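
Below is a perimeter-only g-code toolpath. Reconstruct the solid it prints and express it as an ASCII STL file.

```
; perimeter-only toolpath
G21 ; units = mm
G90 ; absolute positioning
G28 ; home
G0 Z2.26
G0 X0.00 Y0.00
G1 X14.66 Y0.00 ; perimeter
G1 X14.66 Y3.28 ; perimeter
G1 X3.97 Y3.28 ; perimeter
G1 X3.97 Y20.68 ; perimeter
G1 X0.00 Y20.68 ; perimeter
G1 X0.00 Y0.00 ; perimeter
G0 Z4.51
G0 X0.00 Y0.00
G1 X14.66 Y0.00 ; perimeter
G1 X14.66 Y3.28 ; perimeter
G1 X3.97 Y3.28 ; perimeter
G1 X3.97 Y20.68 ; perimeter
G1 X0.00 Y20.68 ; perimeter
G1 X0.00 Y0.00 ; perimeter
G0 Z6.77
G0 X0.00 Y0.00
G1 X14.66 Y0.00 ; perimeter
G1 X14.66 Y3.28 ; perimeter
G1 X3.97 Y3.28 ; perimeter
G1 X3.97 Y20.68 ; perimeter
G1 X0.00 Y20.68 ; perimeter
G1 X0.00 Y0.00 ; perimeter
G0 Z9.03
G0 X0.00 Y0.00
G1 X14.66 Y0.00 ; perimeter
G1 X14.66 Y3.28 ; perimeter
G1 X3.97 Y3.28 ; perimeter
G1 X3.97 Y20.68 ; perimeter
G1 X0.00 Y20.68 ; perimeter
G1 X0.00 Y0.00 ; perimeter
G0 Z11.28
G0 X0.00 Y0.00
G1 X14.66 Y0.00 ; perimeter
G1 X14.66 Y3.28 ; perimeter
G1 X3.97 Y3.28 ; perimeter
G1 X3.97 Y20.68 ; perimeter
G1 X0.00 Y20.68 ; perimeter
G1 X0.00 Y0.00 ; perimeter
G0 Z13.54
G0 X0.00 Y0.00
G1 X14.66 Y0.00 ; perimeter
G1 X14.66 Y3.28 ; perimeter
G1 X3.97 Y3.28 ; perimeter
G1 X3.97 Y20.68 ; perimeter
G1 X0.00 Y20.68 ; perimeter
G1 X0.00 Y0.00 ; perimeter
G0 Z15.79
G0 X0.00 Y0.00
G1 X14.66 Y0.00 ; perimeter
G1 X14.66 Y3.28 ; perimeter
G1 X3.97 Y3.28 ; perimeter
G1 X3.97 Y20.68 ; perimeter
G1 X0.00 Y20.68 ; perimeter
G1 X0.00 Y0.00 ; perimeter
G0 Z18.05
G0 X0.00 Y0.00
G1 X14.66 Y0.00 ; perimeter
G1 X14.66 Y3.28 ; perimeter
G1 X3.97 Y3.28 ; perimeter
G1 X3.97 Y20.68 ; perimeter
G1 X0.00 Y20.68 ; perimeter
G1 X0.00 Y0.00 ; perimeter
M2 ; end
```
solid part
  facet normal 0.0000 0.0000 -1.0000
    outer loop
      vertex 14.66 3.28 0.00
      vertex 14.66 0.00 0.00
      vertex 0.00 0.00 0.00
    endloop
  endfacet
  facet normal 0.0000 0.0000 -1.0000
    outer loop
      vertex 3.97 3.28 0.00
      vertex 14.66 3.28 0.00
      vertex 0.00 0.00 0.00
    endloop
  endfacet
  facet normal 0.0000 0.0000 -1.0000
    outer loop
      vertex 3.97 20.68 0.00
      vertex 3.97 3.28 0.00
      vertex 0.00 0.00 0.00
    endloop
  endfacet
  facet normal 0.0000 0.0000 -1.0000
    outer loop
      vertex 0.00 20.68 0.00
      vertex 3.97 20.68 0.00
      vertex 0.00 0.00 0.00
    endloop
  endfacet
  facet normal 0.0000 0.0000 1.0000
    outer loop
      vertex 0.00 0.00 18.05
      vertex 14.66 0.00 18.05
      vertex 14.66 3.28 18.05
    endloop
  endfacet
  facet normal 0.0000 0.0000 1.0000
    outer loop
      vertex 0.00 0.00 18.05
      vertex 14.66 3.28 18.05
      vertex 3.97 3.28 18.05
    endloop
  endfacet
  facet normal 0.0000 0.0000 1.0000
    outer loop
      vertex 0.00 0.00 18.05
      vertex 3.97 3.28 18.05
      vertex 3.97 20.68 18.05
    endloop
  endfacet
  facet normal 0.0000 0.0000 1.0000
    outer loop
      vertex 0.00 0.00 18.05
      vertex 3.97 20.68 18.05
      vertex 0.00 20.68 18.05
    endloop
  endfacet
  facet normal 0.0000 -1.0000 0.0000
    outer loop
      vertex 0.00 0.00 0.00
      vertex 14.66 0.00 0.00
      vertex 14.66 0.00 18.05
    endloop
  endfacet
  facet normal 0.0000 -1.0000 0.0000
    outer loop
      vertex 0.00 0.00 0.00
      vertex 14.66 0.00 18.05
      vertex 0.00 0.00 18.05
    endloop
  endfacet
  facet normal 1.0000 0.0000 0.0000
    outer loop
      vertex 14.66 0.00 0.00
      vertex 14.66 3.28 0.00
      vertex 14.66 3.28 18.05
    endloop
  endfacet
  facet normal 1.0000 0.0000 0.0000
    outer loop
      vertex 14.66 0.00 0.00
      vertex 14.66 3.28 18.05
      vertex 14.66 0.00 18.05
    endloop
  endfacet
  facet normal 0.0000 1.0000 0.0000
    outer loop
      vertex 14.66 3.28 0.00
      vertex 3.97 3.28 0.00
      vertex 3.97 3.28 18.05
    endloop
  endfacet
  facet normal 0.0000 1.0000 0.0000
    outer loop
      vertex 14.66 3.28 0.00
      vertex 3.97 3.28 18.05
      vertex 14.66 3.28 18.05
    endloop
  endfacet
  facet normal 1.0000 0.0000 0.0000
    outer loop
      vertex 3.97 3.28 0.00
      vertex 3.97 20.68 0.00
      vertex 3.97 20.68 18.05
    endloop
  endfacet
  facet normal 1.0000 0.0000 0.0000
    outer loop
      vertex 3.97 3.28 0.00
      vertex 3.97 20.68 18.05
      vertex 3.97 3.28 18.05
    endloop
  endfacet
  facet normal 0.0000 1.0000 0.0000
    outer loop
      vertex 3.97 20.68 0.00
      vertex 0.00 20.68 0.00
      vertex 0.00 20.68 18.05
    endloop
  endfacet
  facet normal 0.0000 1.0000 0.0000
    outer loop
      vertex 3.97 20.68 0.00
      vertex 0.00 20.68 18.05
      vertex 3.97 20.68 18.05
    endloop
  endfacet
  facet normal -1.0000 0.0000 0.0000
    outer loop
      vertex 0.00 20.68 0.00
      vertex 0.00 0.00 0.00
      vertex 0.00 0.00 18.05
    endloop
  endfacet
  facet normal -1.0000 0.0000 0.0000
    outer loop
      vertex 0.00 20.68 0.00
      vertex 0.00 0.00 18.05
      vertex 0.00 20.68 18.05
    endloop
  endfacet
endsolid part

The G0 Z moves step by Δz≈2.26 mm. Every layer's G1 loop is the same polygon, so the solid is a straight extrusion of it from z=0 to z≈18.1. Closing with flat bottom and top caps and triangulating gives 20 facets — an L-shaped prism: outer 14.7 × 20.7 mm, arm thicknesses ≈ 3.28 mm (horizontal) and 3.97 mm (vertical), extruded 18.1 mm in z.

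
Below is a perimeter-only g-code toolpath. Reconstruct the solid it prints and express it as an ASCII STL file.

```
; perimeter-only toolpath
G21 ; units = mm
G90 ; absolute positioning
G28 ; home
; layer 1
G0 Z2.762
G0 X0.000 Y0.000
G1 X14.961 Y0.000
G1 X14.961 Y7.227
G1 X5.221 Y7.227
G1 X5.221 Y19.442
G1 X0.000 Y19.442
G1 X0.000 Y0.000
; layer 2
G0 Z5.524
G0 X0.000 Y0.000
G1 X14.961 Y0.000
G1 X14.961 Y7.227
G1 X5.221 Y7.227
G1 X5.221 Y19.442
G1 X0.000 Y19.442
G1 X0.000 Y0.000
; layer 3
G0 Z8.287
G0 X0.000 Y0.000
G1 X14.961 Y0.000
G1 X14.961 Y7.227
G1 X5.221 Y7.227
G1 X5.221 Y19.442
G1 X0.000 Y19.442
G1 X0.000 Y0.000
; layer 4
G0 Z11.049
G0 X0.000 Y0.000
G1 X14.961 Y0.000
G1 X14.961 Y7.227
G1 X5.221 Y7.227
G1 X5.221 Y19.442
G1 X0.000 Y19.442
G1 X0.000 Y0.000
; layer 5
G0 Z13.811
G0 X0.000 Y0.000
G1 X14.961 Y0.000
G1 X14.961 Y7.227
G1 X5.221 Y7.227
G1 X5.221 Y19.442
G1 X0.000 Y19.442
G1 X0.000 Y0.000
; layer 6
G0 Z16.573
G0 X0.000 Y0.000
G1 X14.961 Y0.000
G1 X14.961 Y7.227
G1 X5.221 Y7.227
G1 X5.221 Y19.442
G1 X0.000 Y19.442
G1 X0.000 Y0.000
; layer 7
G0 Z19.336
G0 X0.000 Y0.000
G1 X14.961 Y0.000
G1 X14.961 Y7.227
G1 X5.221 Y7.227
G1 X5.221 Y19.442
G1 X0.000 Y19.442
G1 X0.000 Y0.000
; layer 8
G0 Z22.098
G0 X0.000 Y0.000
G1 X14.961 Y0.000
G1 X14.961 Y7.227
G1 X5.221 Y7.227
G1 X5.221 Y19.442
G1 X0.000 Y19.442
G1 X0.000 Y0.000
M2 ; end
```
solid part
  facet normal 0.0000 0.0000 -1.0000
    outer loop
      vertex 14.961 7.227 0.000
      vertex 14.961 0.000 0.000
      vertex 0.000 0.000 0.000
    endloop
  endfacet
  facet normal 0.0000 0.0000 -1.0000
    outer loop
      vertex 5.221 7.227 0.000
      vertex 14.961 7.227 0.000
      vertex 0.000 0.000 0.000
    endloop
  endfacet
  facet normal 0.0000 0.0000 -1.0000
    outer loop
      vertex 5.221 19.442 0.000
      vertex 5.221 7.227 0.000
      vertex 0.000 0.000 0.000
    endloop
  endfacet
  facet normal 0.0000 0.0000 -1.0000
    outer loop
      vertex 0.000 19.442 0.000
      vertex 5.221 19.442 0.000
      vertex 0.000 0.000 0.000
    endloop
  endfacet
  facet normal 0.0000 0.0000 1.0000
    outer loop
      vertex 0.000 0.000 22.098
      vertex 14.961 0.000 22.098
      vertex 14.961 7.227 22.098
    endloop
  endfacet
  facet normal 0.0000 0.0000 1.0000
    outer loop
      vertex 0.000 0.000 22.098
      vertex 14.961 7.227 22.098
      vertex 5.221 7.227 22.098
    endloop
  endfacet
  facet normal 0.0000 0.0000 1.0000
    outer loop
      vertex 0.000 0.000 22.098
      vertex 5.221 7.227 22.098
      vertex 5.221 19.442 22.098
    endloop
  endfacet
  facet normal 0.0000 0.0000 1.0000
    outer loop
      vertex 0.000 0.000 22.098
      vertex 5.221 19.442 22.098
      vertex 0.000 19.442 22.098
    endloop
  endfacet
  facet normal 0.0000 -1.0000 0.0000
    outer loop
      vertex 0.000 0.000 0.000
      vertex 14.961 0.000 0.000
      vertex 14.961 0.000 22.098
    endloop
  endfacet
  facet normal 0.0000 -1.0000 0.0000
    outer loop
      vertex 0.000 0.000 0.000
      vertex 14.961 0.000 22.098
      vertex 0.000 0.000 22.098
    endloop
  endfacet
  facet normal 1.0000 0.0000 0.0000
    outer loop
      vertex 14.961 0.000 0.000
      vertex 14.961 7.227 0.000
      vertex 14.961 7.227 22.098
    endloop
  endfacet
  facet normal 1.0000 0.0000 0.0000
    outer loop
      vertex 14.961 0.000 0.000
      vertex 14.961 7.227 22.098
      vertex 14.961 0.000 22.098
    endloop
  endfacet
  facet normal 0.0000 1.0000 0.0000
    outer loop
      vertex 14.961 7.227 0.000
      vertex 5.221 7.227 0.000
      vertex 5.221 7.227 22.098
    endloop
  endfacet
  facet normal 0.0000 1.0000 0.0000
    outer loop
      vertex 14.961 7.227 0.000
      vertex 5.221 7.227 22.098
      vertex 14.961 7.227 22.098
    endloop
  endfacet
  facet normal 1.0000 0.0000 0.0000
    outer loop
      vertex 5.221 7.227 0.000
      vertex 5.221 19.442 0.000
      vertex 5.221 19.442 22.098
    endloop
  endfacet
  facet normal 1.0000 0.0000 0.0000
    outer loop
      vertex 5.221 7.227 0.000
      vertex 5.221 19.442 22.098
      vertex 5.221 7.227 22.098
    endloop
  endfacet
  facet normal 0.0000 1.0000 0.0000
    outer loop
      vertex 5.221 19.442 0.000
      vertex 0.000 19.442 0.000
      vertex 0.000 19.442 22.098
    endloop
  endfacet
  facet normal 0.0000 1.0000 0.0000
    outer loop
      vertex 5.221 19.442 0.000
      vertex 0.000 19.442 22.098
      vertex 5.221 19.442 22.098
    endloop
  endfacet
  facet normal -1.0000 0.0000 0.0000
    outer loop
      vertex 0.000 19.442 0.000
      vertex 0.000 0.000 0.000
      vertex 0.000 0.000 22.098
    endloop
  endfacet
  facet normal -1.0000 0.0000 0.0000
    outer loop
      vertex 0.000 19.442 0.000
      vertex 0.000 0.000 22.098
      vertex 0.000 19.442 22.098
    endloop
  endfacet
endsolid part

The G0 Z moves step by Δz≈2.762 mm. Every layer's G1 loop is the same polygon, so the solid is a straight extrusion of it from z=0 to z≈22.1. Closing with flat bottom and top caps and triangulating gives 20 facets — an L-shaped prism: outer 15 × 19.4 mm, arm thicknesses ≈ 7.23 mm (horizontal) and 5.22 mm (vertical), extruded 22.1 mm in z.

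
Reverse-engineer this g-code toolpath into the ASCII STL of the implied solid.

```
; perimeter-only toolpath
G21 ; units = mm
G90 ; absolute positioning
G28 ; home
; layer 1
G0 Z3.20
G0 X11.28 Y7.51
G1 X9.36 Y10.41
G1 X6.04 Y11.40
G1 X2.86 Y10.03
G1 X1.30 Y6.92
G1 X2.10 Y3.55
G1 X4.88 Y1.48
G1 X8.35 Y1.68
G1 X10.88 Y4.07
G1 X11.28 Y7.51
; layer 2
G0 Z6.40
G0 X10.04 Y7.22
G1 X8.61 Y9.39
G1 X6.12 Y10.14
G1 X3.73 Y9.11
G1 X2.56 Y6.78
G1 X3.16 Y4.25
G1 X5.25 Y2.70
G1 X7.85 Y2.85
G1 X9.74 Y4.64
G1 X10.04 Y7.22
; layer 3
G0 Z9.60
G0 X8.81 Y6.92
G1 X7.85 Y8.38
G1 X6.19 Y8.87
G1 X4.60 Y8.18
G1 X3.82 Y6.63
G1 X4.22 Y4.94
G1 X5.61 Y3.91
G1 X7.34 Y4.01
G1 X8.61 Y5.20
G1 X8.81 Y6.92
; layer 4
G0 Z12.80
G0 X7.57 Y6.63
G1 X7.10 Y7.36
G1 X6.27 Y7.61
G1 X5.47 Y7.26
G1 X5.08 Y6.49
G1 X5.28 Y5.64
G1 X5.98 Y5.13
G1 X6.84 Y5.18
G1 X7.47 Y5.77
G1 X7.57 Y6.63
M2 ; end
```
solid part
  facet normal 0.0000 0.0000 -1.0000
    outer loop
      vertex 5.97 12.67 0.00
      vertex 10.12 11.43 0.00
      vertex 12.51 7.80 0.00
    endloop
  endfacet
  facet normal 0.0000 0.0000 -1.0000
    outer loop
      vertex 1.99 10.95 0.00
      vertex 5.97 12.67 0.00
      vertex 12.51 7.80 0.00
    endloop
  endfacet
  facet normal 0.0000 0.0000 -1.0000
    outer loop
      vertex 0.04 7.07 0.00
      vertex 1.99 10.95 0.00
      vertex 12.51 7.80 0.00
    endloop
  endfacet
  facet normal 0.0000 0.0000 -1.0000
    outer loop
      vertex 1.04 2.85 0.00
      vertex 0.04 7.07 0.00
      vertex 12.51 7.80 0.00
    endloop
  endfacet
  facet normal 0.0000 0.0000 -1.0000
    outer loop
      vertex 4.52 0.27 0.00
      vertex 1.04 2.85 0.00
      vertex 12.51 7.80 0.00
    endloop
  endfacet
  facet normal 0.0000 0.0000 -1.0000
    outer loop
      vertex 8.85 0.52 0.00
      vertex 4.52 0.27 0.00
      vertex 12.51 7.80 0.00
    endloop
  endfacet
  facet normal 0.0000 0.0000 -1.0000
    outer loop
      vertex 12.01 3.50 0.00
      vertex 8.85 0.52 0.00
      vertex 12.51 7.80 0.00
    endloop
  endfacet
  facet normal 0.7827 0.5154 0.3489
    outer loop
      vertex 12.51 7.80 0.00
      vertex 10.12 11.43 0.00
      vertex 6.34 6.34 16.00
    endloop
  endfacet
  facet normal 0.2683 0.8979 0.3490
    outer loop
      vertex 10.12 11.43 0.00
      vertex 5.97 12.67 0.00
      vertex 6.34 6.34 16.00
    endloop
  endfacet
  facet normal -0.3718 0.8603 0.3489
    outer loop
      vertex 5.97 12.67 0.00
      vertex 1.99 10.95 0.00
      vertex 6.34 6.34 16.00
    endloop
  endfacet
  facet normal -0.8374 0.4208 0.3489
    outer loop
      vertex 1.99 10.95 0.00
      vertex 0.04 7.07 0.00
      vertex 6.34 6.34 16.00
    endloop
  endfacet
  facet normal -0.9118 -0.2161 0.3492
    outer loop
      vertex 0.04 7.07 0.00
      vertex 1.04 2.85 0.00
      vertex 6.34 6.34 16.00
    endloop
  endfacet
  facet normal -0.5581 -0.7528 0.3491
    outer loop
      vertex 1.04 2.85 0.00
      vertex 4.52 0.27 0.00
      vertex 6.34 6.34 16.00
    endloop
  endfacet
  facet normal 0.0540 -0.9356 0.3488
    outer loop
      vertex 4.52 0.27 0.00
      vertex 8.85 0.52 0.00
      vertex 6.34 6.34 16.00
    endloop
  endfacet
  facet normal 0.6430 -0.6818 0.3489
    outer loop
      vertex 8.85 0.52 0.00
      vertex 12.01 3.50 0.00
      vertex 6.34 6.34 16.00
    endloop
  endfacet
  facet normal 0.9308 -0.1082 0.3491
    outer loop
      vertex 12.01 3.50 0.00
      vertex 12.51 7.80 0.00
      vertex 6.34 6.34 16.00
    endloop
  endfacet
endsolid part

The G0 Z moves step by Δz≈3.20 mm. The G1 loops shrink linearly with z, so the solid tapers from its base footprint up to z≈16. Closing with a flat bottom cap and the tapered top and triangulating gives 16 facets — a regular 9-sided pyramid, base circumscribed radius ≈ 6.34 mm, apex at z ≈ 16 mm.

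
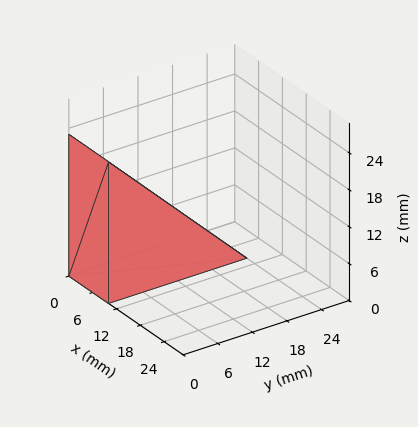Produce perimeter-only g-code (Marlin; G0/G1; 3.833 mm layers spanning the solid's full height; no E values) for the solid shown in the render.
Reading the render: the shape is a wedge (ramp): 10 × 24 mm base, rising to 23 mm along the y=0 edge and sloping linearly to z=0 at y=24 (dimensions read to the nearest mm from the axis ticks). For the g-code, the solid's height is divided into equal slices at the stated Δz and each level perimeter traced with G1 moves after a G0 lift.

; perimeter-only toolpath
G21 ; units = mm
G90 ; absolute positioning
G28 ; home
; layer 1
G0 Z3.833
G0 X0.000 Y0.000
G1 X10.000 Y0.000
G1 X10.000 Y20.000
G1 X0.000 Y20.000
G1 X0.000 Y0.000
; layer 2
G0 Z7.667
G0 X0.000 Y0.000
G1 X10.000 Y0.000
G1 X10.000 Y16.000
G1 X0.000 Y16.000
G1 X0.000 Y0.000
; layer 3
G0 Z11.500
G0 X0.000 Y0.000
G1 X10.000 Y0.000
G1 X10.000 Y12.000
G1 X0.000 Y12.000
G1 X0.000 Y0.000
; layer 4
G0 Z15.333
G0 X0.000 Y0.000
G1 X10.000 Y0.000
G1 X10.000 Y8.000
G1 X0.000 Y8.000
G1 X0.000 Y0.000
; layer 5
G0 Z19.167
G0 X0.000 Y0.000
G1 X10.000 Y0.000
G1 X10.000 Y4.000
G1 X0.000 Y4.000
G1 X0.000 Y0.000
M2 ; end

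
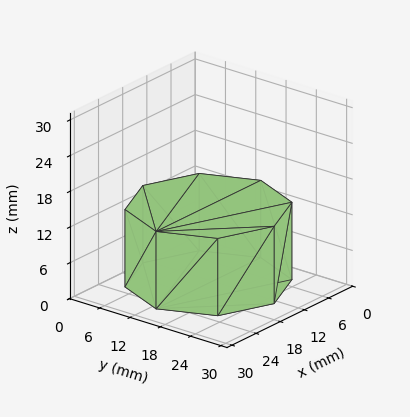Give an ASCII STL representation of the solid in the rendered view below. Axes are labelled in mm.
Reading the render: the shape is a regular 8-sided prism (a cylinder approximated with 8 flat sides), circumscribed radius ≈ 13 mm, height ≈ 13 mm (dimensions read to the nearest mm from the axis ticks). For the STL, each face is triangulated and given an outward normal.

solid part
  facet normal 0.0000 0.0000 -1.0000
    outer loop
      vertex 13.000 26.000 0.000
      vertex 22.192 22.192 0.000
      vertex 26.000 13.000 0.000
    endloop
  endfacet
  facet normal 0.0000 0.0000 -1.0000
    outer loop
      vertex 3.808 22.192 0.000
      vertex 13.000 26.000 0.000
      vertex 26.000 13.000 0.000
    endloop
  endfacet
  facet normal 0.0000 0.0000 -1.0000
    outer loop
      vertex 0.000 13.000 0.000
      vertex 3.808 22.192 0.000
      vertex 26.000 13.000 0.000
    endloop
  endfacet
  facet normal 0.0000 0.0000 -1.0000
    outer loop
      vertex 3.808 3.808 0.000
      vertex 0.000 13.000 0.000
      vertex 26.000 13.000 0.000
    endloop
  endfacet
  facet normal 0.0000 0.0000 -1.0000
    outer loop
      vertex 13.000 0.000 0.000
      vertex 3.808 3.808 0.000
      vertex 26.000 13.000 0.000
    endloop
  endfacet
  facet normal 0.0000 0.0000 -1.0000
    outer loop
      vertex 22.192 3.808 0.000
      vertex 13.000 0.000 0.000
      vertex 26.000 13.000 0.000
    endloop
  endfacet
  facet normal 0.0000 0.0000 1.0000
    outer loop
      vertex 26.000 13.000 13.000
      vertex 22.192 22.192 13.000
      vertex 13.000 26.000 13.000
    endloop
  endfacet
  facet normal 0.0000 0.0000 1.0000
    outer loop
      vertex 26.000 13.000 13.000
      vertex 13.000 26.000 13.000
      vertex 3.808 22.192 13.000
    endloop
  endfacet
  facet normal 0.0000 0.0000 1.0000
    outer loop
      vertex 26.000 13.000 13.000
      vertex 3.808 22.192 13.000
      vertex 0.000 13.000 13.000
    endloop
  endfacet
  facet normal 0.0000 0.0000 1.0000
    outer loop
      vertex 26.000 13.000 13.000
      vertex 0.000 13.000 13.000
      vertex 3.808 3.808 13.000
    endloop
  endfacet
  facet normal 0.0000 0.0000 1.0000
    outer loop
      vertex 26.000 13.000 13.000
      vertex 3.808 3.808 13.000
      vertex 13.000 0.000 13.000
    endloop
  endfacet
  facet normal 0.0000 0.0000 1.0000
    outer loop
      vertex 26.000 13.000 13.000
      vertex 13.000 0.000 13.000
      vertex 22.192 3.808 13.000
    endloop
  endfacet
  facet normal 0.9239 0.3827 0.0000
    outer loop
      vertex 26.000 13.000 0.000
      vertex 22.192 22.192 0.000
      vertex 22.192 22.192 13.000
    endloop
  endfacet
  facet normal 0.9239 0.3827 0.0000
    outer loop
      vertex 26.000 13.000 0.000
      vertex 22.192 22.192 13.000
      vertex 26.000 13.000 13.000
    endloop
  endfacet
  facet normal 0.3827 0.9239 0.0000
    outer loop
      vertex 22.192 22.192 0.000
      vertex 13.000 26.000 0.000
      vertex 13.000 26.000 13.000
    endloop
  endfacet
  facet normal 0.3827 0.9239 0.0000
    outer loop
      vertex 22.192 22.192 0.000
      vertex 13.000 26.000 13.000
      vertex 22.192 22.192 13.000
    endloop
  endfacet
  facet normal -0.3827 0.9239 0.0000
    outer loop
      vertex 13.000 26.000 0.000
      vertex 3.808 22.192 0.000
      vertex 3.808 22.192 13.000
    endloop
  endfacet
  facet normal -0.3827 0.9239 0.0000
    outer loop
      vertex 13.000 26.000 0.000
      vertex 3.808 22.192 13.000
      vertex 13.000 26.000 13.000
    endloop
  endfacet
  facet normal -0.9239 0.3827 0.0000
    outer loop
      vertex 3.808 22.192 0.000
      vertex 0.000 13.000 0.000
      vertex 0.000 13.000 13.000
    endloop
  endfacet
  facet normal -0.9239 0.3827 0.0000
    outer loop
      vertex 3.808 22.192 0.000
      vertex 0.000 13.000 13.000
      vertex 3.808 22.192 13.000
    endloop
  endfacet
  facet normal -0.9239 -0.3827 0.0000
    outer loop
      vertex 0.000 13.000 0.000
      vertex 3.808 3.808 0.000
      vertex 3.808 3.808 13.000
    endloop
  endfacet
  facet normal -0.9239 -0.3827 0.0000
    outer loop
      vertex 0.000 13.000 0.000
      vertex 3.808 3.808 13.000
      vertex 0.000 13.000 13.000
    endloop
  endfacet
  facet normal -0.3827 -0.9239 0.0000
    outer loop
      vertex 3.808 3.808 0.000
      vertex 13.000 0.000 0.000
      vertex 13.000 0.000 13.000
    endloop
  endfacet
  facet normal -0.3827 -0.9239 0.0000
    outer loop
      vertex 3.808 3.808 0.000
      vertex 13.000 0.000 13.000
      vertex 3.808 3.808 13.000
    endloop
  endfacet
  facet normal 0.3827 -0.9239 0.0000
    outer loop
      vertex 13.000 0.000 0.000
      vertex 22.192 3.808 0.000
      vertex 22.192 3.808 13.000
    endloop
  endfacet
  facet normal 0.3827 -0.9239 0.0000
    outer loop
      vertex 13.000 0.000 0.000
      vertex 22.192 3.808 13.000
      vertex 13.000 0.000 13.000
    endloop
  endfacet
  facet normal 0.9239 -0.3827 0.0000
    outer loop
      vertex 22.192 3.808 0.000
      vertex 26.000 13.000 0.000
      vertex 26.000 13.000 13.000
    endloop
  endfacet
  facet normal 0.9239 -0.3827 0.0000
    outer loop
      vertex 22.192 3.808 0.000
      vertex 26.000 13.000 13.000
      vertex 22.192 3.808 13.000
    endloop
  endfacet
endsolid part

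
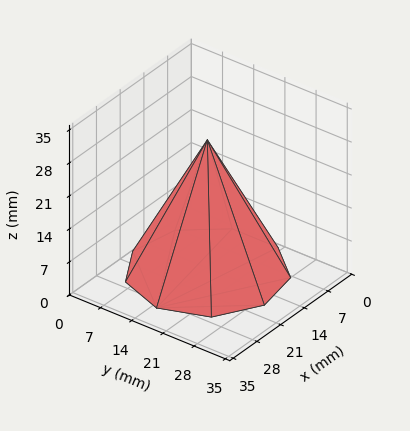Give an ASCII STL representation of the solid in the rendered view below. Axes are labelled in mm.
Reading the render: the shape is a regular 9-sided pyramid, base circumscribed radius ≈ 15 mm, apex at z ≈ 28 mm (dimensions read to the nearest mm from the axis ticks). For the STL, each face is triangulated and given an outward normal.

solid part
  facet normal 0.0000 0.0000 -1.0000
    outer loop
      vertex 17.60 29.77 0.00
      vertex 26.49 24.64 0.00
      vertex 30.00 15.00 0.00
    endloop
  endfacet
  facet normal 0.0000 0.0000 -1.0000
    outer loop
      vertex 7.50 27.99 0.00
      vertex 17.60 29.77 0.00
      vertex 30.00 15.00 0.00
    endloop
  endfacet
  facet normal 0.0000 0.0000 -1.0000
    outer loop
      vertex 0.90 20.13 0.00
      vertex 7.50 27.99 0.00
      vertex 30.00 15.00 0.00
    endloop
  endfacet
  facet normal 0.0000 0.0000 -1.0000
    outer loop
      vertex 0.90 9.87 0.00
      vertex 0.90 20.13 0.00
      vertex 30.00 15.00 0.00
    endloop
  endfacet
  facet normal 0.0000 0.0000 -1.0000
    outer loop
      vertex 7.50 2.01 0.00
      vertex 0.90 9.87 0.00
      vertex 30.00 15.00 0.00
    endloop
  endfacet
  facet normal 0.0000 0.0000 -1.0000
    outer loop
      vertex 17.60 0.23 0.00
      vertex 7.50 2.01 0.00
      vertex 30.00 15.00 0.00
    endloop
  endfacet
  facet normal 0.0000 0.0000 -1.0000
    outer loop
      vertex 26.49 5.36 0.00
      vertex 17.60 0.23 0.00
      vertex 30.00 15.00 0.00
    endloop
  endfacet
  facet normal 0.8393 0.3056 0.4496
    outer loop
      vertex 30.00 15.00 0.00
      vertex 26.49 24.64 0.00
      vertex 15.00 15.00 28.00
    endloop
  endfacet
  facet normal 0.4465 0.7737 0.4496
    outer loop
      vertex 26.49 24.64 0.00
      vertex 17.60 29.77 0.00
      vertex 15.00 15.00 28.00
    endloop
  endfacet
  facet normal -0.1550 0.8797 0.4496
    outer loop
      vertex 17.60 29.77 0.00
      vertex 7.50 27.99 0.00
      vertex 15.00 15.00 28.00
    endloop
  endfacet
  facet normal -0.6840 0.5744 0.4497
    outer loop
      vertex 7.50 27.99 0.00
      vertex 0.90 20.13 0.00
      vertex 15.00 15.00 28.00
    endloop
  endfacet
  facet normal -0.8931 0.0000 0.4498
    outer loop
      vertex 0.90 20.13 0.00
      vertex 0.90 9.87 0.00
      vertex 15.00 15.00 28.00
    endloop
  endfacet
  facet normal -0.6840 -0.5744 0.4497
    outer loop
      vertex 0.90 9.87 0.00
      vertex 7.50 2.01 0.00
      vertex 15.00 15.00 28.00
    endloop
  endfacet
  facet normal -0.1550 -0.8797 0.4496
    outer loop
      vertex 7.50 2.01 0.00
      vertex 17.60 0.23 0.00
      vertex 15.00 15.00 28.00
    endloop
  endfacet
  facet normal 0.4465 -0.7737 0.4496
    outer loop
      vertex 17.60 0.23 0.00
      vertex 26.49 5.36 0.00
      vertex 15.00 15.00 28.00
    endloop
  endfacet
  facet normal 0.8393 -0.3056 0.4496
    outer loop
      vertex 26.49 5.36 0.00
      vertex 30.00 15.00 0.00
      vertex 15.00 15.00 28.00
    endloop
  endfacet
endsolid part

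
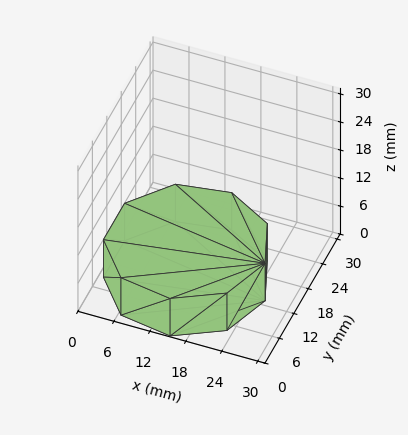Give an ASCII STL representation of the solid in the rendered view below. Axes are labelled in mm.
Reading the render: the shape is a regular 9-sided prism (a cylinder approximated with 9 flat sides), circumscribed radius ≈ 13 mm, height ≈ 8 mm (dimensions read to the nearest mm from the axis ticks). For the STL, each face is triangulated and given an outward normal.

solid part
  facet normal 0.0000 0.0000 -1.0000
    outer loop
      vertex 15.3 25.8 0.0
      vertex 23.0 21.4 0.0
      vertex 26.0 13.0 0.0
    endloop
  endfacet
  facet normal 0.0000 0.0000 -1.0000
    outer loop
      vertex 6.5 24.3 0.0
      vertex 15.3 25.8 0.0
      vertex 26.0 13.0 0.0
    endloop
  endfacet
  facet normal 0.0000 0.0000 -1.0000
    outer loop
      vertex 0.8 17.4 0.0
      vertex 6.5 24.3 0.0
      vertex 26.0 13.0 0.0
    endloop
  endfacet
  facet normal 0.0000 0.0000 -1.0000
    outer loop
      vertex 0.8 8.6 0.0
      vertex 0.8 17.4 0.0
      vertex 26.0 13.0 0.0
    endloop
  endfacet
  facet normal 0.0000 0.0000 -1.0000
    outer loop
      vertex 6.5 1.7 0.0
      vertex 0.8 8.6 0.0
      vertex 26.0 13.0 0.0
    endloop
  endfacet
  facet normal 0.0000 0.0000 -1.0000
    outer loop
      vertex 15.3 0.2 0.0
      vertex 6.5 1.7 0.0
      vertex 26.0 13.0 0.0
    endloop
  endfacet
  facet normal 0.0000 0.0000 -1.0000
    outer loop
      vertex 23.0 4.6 0.0
      vertex 15.3 0.2 0.0
      vertex 26.0 13.0 0.0
    endloop
  endfacet
  facet normal 0.0000 0.0000 1.0000
    outer loop
      vertex 26.0 13.0 8.0
      vertex 23.0 21.4 8.0
      vertex 15.3 25.8 8.0
    endloop
  endfacet
  facet normal 0.0000 0.0000 1.0000
    outer loop
      vertex 26.0 13.0 8.0
      vertex 15.3 25.8 8.0
      vertex 6.5 24.3 8.0
    endloop
  endfacet
  facet normal 0.0000 0.0000 1.0000
    outer loop
      vertex 26.0 13.0 8.0
      vertex 6.5 24.3 8.0
      vertex 0.8 17.4 8.0
    endloop
  endfacet
  facet normal 0.0000 0.0000 1.0000
    outer loop
      vertex 26.0 13.0 8.0
      vertex 0.8 17.4 8.0
      vertex 0.8 8.6 8.0
    endloop
  endfacet
  facet normal 0.0000 0.0000 1.0000
    outer loop
      vertex 26.0 13.0 8.0
      vertex 0.8 8.6 8.0
      vertex 6.5 1.7 8.0
    endloop
  endfacet
  facet normal 0.0000 0.0000 1.0000
    outer loop
      vertex 26.0 13.0 8.0
      vertex 6.5 1.7 8.0
      vertex 15.3 0.2 8.0
    endloop
  endfacet
  facet normal 0.0000 0.0000 1.0000
    outer loop
      vertex 26.0 13.0 8.0
      vertex 15.3 0.2 8.0
      vertex 23.0 4.6 8.0
    endloop
  endfacet
  facet normal 0.9417 0.3363 0.0000
    outer loop
      vertex 26.0 13.0 0.0
      vertex 23.0 21.4 0.0
      vertex 23.0 21.4 8.0
    endloop
  endfacet
  facet normal 0.9417 0.3363 0.0000
    outer loop
      vertex 26.0 13.0 0.0
      vertex 23.0 21.4 8.0
      vertex 26.0 13.0 8.0
    endloop
  endfacet
  facet normal 0.4961 0.8682 0.0000
    outer loop
      vertex 23.0 21.4 0.0
      vertex 15.3 25.8 0.0
      vertex 15.3 25.8 8.0
    endloop
  endfacet
  facet normal 0.4961 0.8682 0.0000
    outer loop
      vertex 23.0 21.4 0.0
      vertex 15.3 25.8 8.0
      vertex 23.0 21.4 8.0
    endloop
  endfacet
  facet normal -0.1680 0.9858 0.0000
    outer loop
      vertex 15.3 25.8 0.0
      vertex 6.5 24.3 0.0
      vertex 6.5 24.3 8.0
    endloop
  endfacet
  facet normal -0.1680 0.9858 0.0000
    outer loop
      vertex 15.3 25.8 0.0
      vertex 6.5 24.3 8.0
      vertex 15.3 25.8 8.0
    endloop
  endfacet
  facet normal -0.7710 0.6369 0.0000
    outer loop
      vertex 6.5 24.3 0.0
      vertex 0.8 17.4 0.0
      vertex 0.8 17.4 8.0
    endloop
  endfacet
  facet normal -0.7710 0.6369 0.0000
    outer loop
      vertex 6.5 24.3 0.0
      vertex 0.8 17.4 8.0
      vertex 6.5 24.3 8.0
    endloop
  endfacet
  facet normal -1.0000 0.0000 0.0000
    outer loop
      vertex 0.8 17.4 0.0
      vertex 0.8 8.6 0.0
      vertex 0.8 8.6 8.0
    endloop
  endfacet
  facet normal -1.0000 0.0000 0.0000
    outer loop
      vertex 0.8 17.4 0.0
      vertex 0.8 8.6 8.0
      vertex 0.8 17.4 8.0
    endloop
  endfacet
  facet normal -0.7710 -0.6369 0.0000
    outer loop
      vertex 0.8 8.6 0.0
      vertex 6.5 1.7 0.0
      vertex 6.5 1.7 8.0
    endloop
  endfacet
  facet normal -0.7710 -0.6369 0.0000
    outer loop
      vertex 0.8 8.6 0.0
      vertex 6.5 1.7 8.0
      vertex 0.8 8.6 8.0
    endloop
  endfacet
  facet normal -0.1680 -0.9858 0.0000
    outer loop
      vertex 6.5 1.7 0.0
      vertex 15.3 0.2 0.0
      vertex 15.3 0.2 8.0
    endloop
  endfacet
  facet normal -0.1680 -0.9858 0.0000
    outer loop
      vertex 6.5 1.7 0.0
      vertex 15.3 0.2 8.0
      vertex 6.5 1.7 8.0
    endloop
  endfacet
  facet normal 0.4961 -0.8682 0.0000
    outer loop
      vertex 15.3 0.2 0.0
      vertex 23.0 4.6 0.0
      vertex 23.0 4.6 8.0
    endloop
  endfacet
  facet normal 0.4961 -0.8682 0.0000
    outer loop
      vertex 15.3 0.2 0.0
      vertex 23.0 4.6 8.0
      vertex 15.3 0.2 8.0
    endloop
  endfacet
  facet normal 0.9417 -0.3363 0.0000
    outer loop
      vertex 23.0 4.6 0.0
      vertex 26.0 13.0 0.0
      vertex 26.0 13.0 8.0
    endloop
  endfacet
  facet normal 0.9417 -0.3363 0.0000
    outer loop
      vertex 23.0 4.6 0.0
      vertex 26.0 13.0 8.0
      vertex 23.0 4.6 8.0
    endloop
  endfacet
endsolid part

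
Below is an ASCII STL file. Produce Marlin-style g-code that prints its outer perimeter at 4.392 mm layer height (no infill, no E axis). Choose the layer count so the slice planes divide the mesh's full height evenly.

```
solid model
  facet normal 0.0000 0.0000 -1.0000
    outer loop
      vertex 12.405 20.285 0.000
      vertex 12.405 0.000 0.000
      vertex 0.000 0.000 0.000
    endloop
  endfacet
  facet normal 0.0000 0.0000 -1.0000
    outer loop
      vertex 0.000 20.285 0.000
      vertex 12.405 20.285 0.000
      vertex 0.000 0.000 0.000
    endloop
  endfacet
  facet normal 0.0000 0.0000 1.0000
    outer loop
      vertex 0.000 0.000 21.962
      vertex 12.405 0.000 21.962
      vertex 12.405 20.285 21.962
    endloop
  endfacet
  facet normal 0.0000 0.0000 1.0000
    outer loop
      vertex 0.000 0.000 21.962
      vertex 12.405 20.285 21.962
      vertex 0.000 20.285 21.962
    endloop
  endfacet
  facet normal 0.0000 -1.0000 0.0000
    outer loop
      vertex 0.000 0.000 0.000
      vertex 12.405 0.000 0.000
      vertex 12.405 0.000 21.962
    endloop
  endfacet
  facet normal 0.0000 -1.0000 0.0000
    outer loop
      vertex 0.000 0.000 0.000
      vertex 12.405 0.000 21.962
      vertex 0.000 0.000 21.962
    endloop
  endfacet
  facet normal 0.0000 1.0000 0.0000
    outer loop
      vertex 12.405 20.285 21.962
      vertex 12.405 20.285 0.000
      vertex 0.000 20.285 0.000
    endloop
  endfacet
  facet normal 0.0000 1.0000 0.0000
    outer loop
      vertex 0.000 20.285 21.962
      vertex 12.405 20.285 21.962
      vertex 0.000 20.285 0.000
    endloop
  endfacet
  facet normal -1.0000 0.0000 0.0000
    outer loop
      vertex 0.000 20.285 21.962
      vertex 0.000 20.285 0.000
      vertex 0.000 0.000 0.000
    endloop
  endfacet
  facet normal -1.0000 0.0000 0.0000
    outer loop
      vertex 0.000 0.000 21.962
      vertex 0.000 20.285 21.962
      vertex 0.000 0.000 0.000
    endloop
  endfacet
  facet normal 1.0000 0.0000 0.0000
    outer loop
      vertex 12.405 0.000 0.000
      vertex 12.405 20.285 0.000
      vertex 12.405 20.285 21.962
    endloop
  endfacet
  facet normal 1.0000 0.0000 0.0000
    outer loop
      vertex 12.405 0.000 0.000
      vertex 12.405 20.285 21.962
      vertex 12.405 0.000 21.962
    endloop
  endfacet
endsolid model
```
; perimeter-only toolpath
G21 ; units = mm
G90 ; absolute positioning
G28 ; home
; layer 1
G0 Z4.392
G0 X0.000 Y0.000
G1 X12.405 Y0.000
G1 X12.405 Y20.285
G1 X0.000 Y20.285
G1 X0.000 Y0.000
; layer 2
G0 Z8.785
G0 X0.000 Y0.000
G1 X12.405 Y0.000
G1 X12.405 Y20.285
G1 X0.000 Y20.285
G1 X0.000 Y0.000
; layer 3
G0 Z13.177
G0 X0.000 Y0.000
G1 X12.405 Y0.000
G1 X12.405 Y20.285
G1 X0.000 Y20.285
G1 X0.000 Y0.000
; layer 4
G0 Z17.570
G0 X0.000 Y0.000
G1 X12.405 Y0.000
G1 X12.405 Y20.285
G1 X0.000 Y20.285
G1 X0.000 Y0.000
; layer 5
G0 Z21.962
G0 X0.000 Y0.000
G1 X12.405 Y0.000
G1 X12.405 Y20.285
G1 X0.000 Y20.285
G1 X0.000 Y0.000
M2 ; end

The solid is a rectangular box, roughly 12.4 × 20.3 mm footprint and 22 mm tall. Slicing at Δz = 4.392 mm — 5 equal slices spanning the solid's height, so layer i sits at z = i·h/5 — gives 5 non-empty perimeters. Each is a 4-segment closed polygon; G0 lifts to the layer z and rapids to the start vertex, then G1 traces the edges.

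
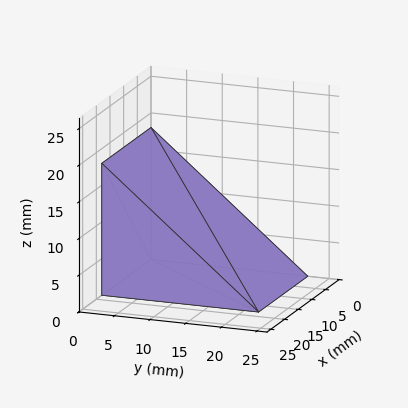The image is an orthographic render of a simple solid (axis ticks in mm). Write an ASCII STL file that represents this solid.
Reading the render: the shape is a wedge (ramp): 18 × 22 mm base, rising to 18 mm along the y=0 edge and sloping linearly to z=0 at y=22 (dimensions read to the nearest mm from the axis ticks). For the STL, each face is triangulated and given an outward normal.

solid part
  facet normal 0.0000 0.0000 -1.0000
    outer loop
      vertex 18.000 22.000 0.000
      vertex 18.000 0.000 0.000
      vertex 0.000 0.000 0.000
    endloop
  endfacet
  facet normal 0.0000 0.0000 -1.0000
    outer loop
      vertex 0.000 22.000 0.000
      vertex 18.000 22.000 0.000
      vertex 0.000 0.000 0.000
    endloop
  endfacet
  facet normal 0.0000 -1.0000 0.0000
    outer loop
      vertex 0.000 0.000 0.000
      vertex 18.000 0.000 0.000
      vertex 18.000 0.000 18.000
    endloop
  endfacet
  facet normal 0.0000 -1.0000 0.0000
    outer loop
      vertex 0.000 0.000 0.000
      vertex 18.000 0.000 18.000
      vertex 0.000 0.000 18.000
    endloop
  endfacet
  facet normal 0.0000 0.6332 0.7740
    outer loop
      vertex 0.000 0.000 18.000
      vertex 18.000 0.000 18.000
      vertex 18.000 22.000 0.000
    endloop
  endfacet
  facet normal 0.0000 0.6332 0.7740
    outer loop
      vertex 0.000 0.000 18.000
      vertex 18.000 22.000 0.000
      vertex 0.000 22.000 0.000
    endloop
  endfacet
  facet normal -1.0000 0.0000 0.0000
    outer loop
      vertex 0.000 0.000 18.000
      vertex 0.000 22.000 0.000
      vertex 0.000 0.000 0.000
    endloop
  endfacet
  facet normal 1.0000 0.0000 0.0000
    outer loop
      vertex 18.000 0.000 0.000
      vertex 18.000 22.000 0.000
      vertex 18.000 0.000 18.000
    endloop
  endfacet
endsolid part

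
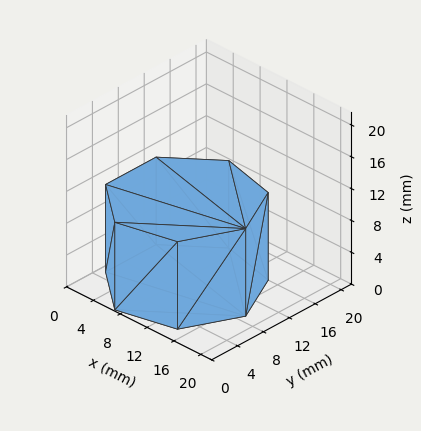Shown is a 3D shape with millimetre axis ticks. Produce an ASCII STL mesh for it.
Reading the render: the shape is a regular 7-sided prism (a cylinder approximated with 7 flat sides), circumscribed radius ≈ 9 mm, height ≈ 11 mm (dimensions read to the nearest mm from the axis ticks). For the STL, each face is triangulated and given an outward normal.

solid part
  facet normal 0.0000 0.0000 -1.0000
    outer loop
      vertex 7.0 17.8 0.0
      vertex 14.6 16.0 0.0
      vertex 18.0 9.0 0.0
    endloop
  endfacet
  facet normal 0.0000 0.0000 -1.0000
    outer loop
      vertex 0.9 12.9 0.0
      vertex 7.0 17.8 0.0
      vertex 18.0 9.0 0.0
    endloop
  endfacet
  facet normal 0.0000 0.0000 -1.0000
    outer loop
      vertex 0.9 5.1 0.0
      vertex 0.9 12.9 0.0
      vertex 18.0 9.0 0.0
    endloop
  endfacet
  facet normal 0.0000 0.0000 -1.0000
    outer loop
      vertex 7.0 0.2 0.0
      vertex 0.9 5.1 0.0
      vertex 18.0 9.0 0.0
    endloop
  endfacet
  facet normal 0.0000 0.0000 -1.0000
    outer loop
      vertex 14.6 2.0 0.0
      vertex 7.0 0.2 0.0
      vertex 18.0 9.0 0.0
    endloop
  endfacet
  facet normal 0.0000 0.0000 1.0000
    outer loop
      vertex 18.0 9.0 11.0
      vertex 14.6 16.0 11.0
      vertex 7.0 17.8 11.0
    endloop
  endfacet
  facet normal 0.0000 0.0000 1.0000
    outer loop
      vertex 18.0 9.0 11.0
      vertex 7.0 17.8 11.0
      vertex 0.9 12.9 11.0
    endloop
  endfacet
  facet normal 0.0000 0.0000 1.0000
    outer loop
      vertex 18.0 9.0 11.0
      vertex 0.9 12.9 11.0
      vertex 0.9 5.1 11.0
    endloop
  endfacet
  facet normal 0.0000 0.0000 1.0000
    outer loop
      vertex 18.0 9.0 11.0
      vertex 0.9 5.1 11.0
      vertex 7.0 0.2 11.0
    endloop
  endfacet
  facet normal 0.0000 0.0000 1.0000
    outer loop
      vertex 18.0 9.0 11.0
      vertex 7.0 0.2 11.0
      vertex 14.6 2.0 11.0
    endloop
  endfacet
  facet normal 0.8995 0.4369 0.0000
    outer loop
      vertex 18.0 9.0 0.0
      vertex 14.6 16.0 0.0
      vertex 14.6 16.0 11.0
    endloop
  endfacet
  facet normal 0.8995 0.4369 0.0000
    outer loop
      vertex 18.0 9.0 0.0
      vertex 14.6 16.0 11.0
      vertex 18.0 9.0 11.0
    endloop
  endfacet
  facet normal 0.2305 0.9731 0.0000
    outer loop
      vertex 14.6 16.0 0.0
      vertex 7.0 17.8 0.0
      vertex 7.0 17.8 11.0
    endloop
  endfacet
  facet normal 0.2305 0.9731 0.0000
    outer loop
      vertex 14.6 16.0 0.0
      vertex 7.0 17.8 11.0
      vertex 14.6 16.0 11.0
    endloop
  endfacet
  facet normal -0.6263 0.7796 0.0000
    outer loop
      vertex 7.0 17.8 0.0
      vertex 0.9 12.9 0.0
      vertex 0.9 12.9 11.0
    endloop
  endfacet
  facet normal -0.6263 0.7796 0.0000
    outer loop
      vertex 7.0 17.8 0.0
      vertex 0.9 12.9 11.0
      vertex 7.0 17.8 11.0
    endloop
  endfacet
  facet normal -1.0000 0.0000 0.0000
    outer loop
      vertex 0.9 12.9 0.0
      vertex 0.9 5.1 0.0
      vertex 0.9 5.1 11.0
    endloop
  endfacet
  facet normal -1.0000 0.0000 0.0000
    outer loop
      vertex 0.9 12.9 0.0
      vertex 0.9 5.1 11.0
      vertex 0.9 12.9 11.0
    endloop
  endfacet
  facet normal -0.6263 -0.7796 0.0000
    outer loop
      vertex 0.9 5.1 0.0
      vertex 7.0 0.2 0.0
      vertex 7.0 0.2 11.0
    endloop
  endfacet
  facet normal -0.6263 -0.7796 0.0000
    outer loop
      vertex 0.9 5.1 0.0
      vertex 7.0 0.2 11.0
      vertex 0.9 5.1 11.0
    endloop
  endfacet
  facet normal 0.2305 -0.9731 0.0000
    outer loop
      vertex 7.0 0.2 0.0
      vertex 14.6 2.0 0.0
      vertex 14.6 2.0 11.0
    endloop
  endfacet
  facet normal 0.2305 -0.9731 0.0000
    outer loop
      vertex 7.0 0.2 0.0
      vertex 14.6 2.0 11.0
      vertex 7.0 0.2 11.0
    endloop
  endfacet
  facet normal 0.8995 -0.4369 0.0000
    outer loop
      vertex 14.6 2.0 0.0
      vertex 18.0 9.0 0.0
      vertex 18.0 9.0 11.0
    endloop
  endfacet
  facet normal 0.8995 -0.4369 0.0000
    outer loop
      vertex 14.6 2.0 0.0
      vertex 18.0 9.0 11.0
      vertex 14.6 2.0 11.0
    endloop
  endfacet
endsolid part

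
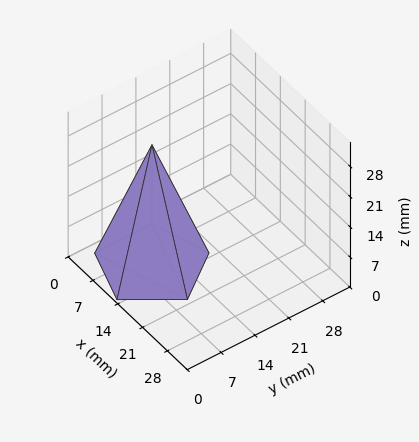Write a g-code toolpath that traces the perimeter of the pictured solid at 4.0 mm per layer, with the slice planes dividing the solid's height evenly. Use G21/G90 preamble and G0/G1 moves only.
Reading the render: the shape is a regular 5-sided pyramid, base circumscribed radius ≈ 10 mm, apex at z ≈ 28 mm (dimensions read to the nearest mm from the axis ticks). For the g-code, the solid's height is divided into equal slices at the stated Δz and each level perimeter traced with G1 moves after a G0 lift.

; perimeter-only toolpath
G21 ; units = mm
G90 ; absolute positioning
G28 ; home
; layer 1
G0 Z4.0
G0 X18.6 Y10.0
G1 X12.7 Y18.1
G1 X3.1 Y15.1
G1 X3.1 Y4.9
G1 X12.7 Y1.9
G1 X18.6 Y10.0
; layer 2
G0 Z8.0
G0 X17.1 Y10.0
G1 X12.2 Y16.8
G1 X4.2 Y14.2
G1 X4.2 Y5.8
G1 X12.2 Y3.2
G1 X17.1 Y10.0
; layer 3
G0 Z12.0
G0 X15.7 Y10.0
G1 X11.8 Y15.4
G1 X5.4 Y13.4
G1 X5.4 Y6.6
G1 X11.8 Y4.6
G1 X15.7 Y10.0
; layer 4
G0 Z16.0
G0 X14.3 Y10.0
G1 X11.3 Y14.1
G1 X6.5 Y12.5
G1 X6.5 Y7.5
G1 X11.3 Y5.9
G1 X14.3 Y10.0
; layer 5
G0 Z20.0
G0 X12.9 Y10.0
G1 X10.9 Y12.7
G1 X7.7 Y11.7
G1 X7.7 Y8.3
G1 X10.9 Y7.3
G1 X12.9 Y10.0
; layer 6
G0 Z24.0
G0 X11.4 Y10.0
G1 X10.4 Y11.4
G1 X8.8 Y10.8
G1 X8.8 Y9.2
G1 X10.4 Y8.6
G1 X11.4 Y10.0
M2 ; end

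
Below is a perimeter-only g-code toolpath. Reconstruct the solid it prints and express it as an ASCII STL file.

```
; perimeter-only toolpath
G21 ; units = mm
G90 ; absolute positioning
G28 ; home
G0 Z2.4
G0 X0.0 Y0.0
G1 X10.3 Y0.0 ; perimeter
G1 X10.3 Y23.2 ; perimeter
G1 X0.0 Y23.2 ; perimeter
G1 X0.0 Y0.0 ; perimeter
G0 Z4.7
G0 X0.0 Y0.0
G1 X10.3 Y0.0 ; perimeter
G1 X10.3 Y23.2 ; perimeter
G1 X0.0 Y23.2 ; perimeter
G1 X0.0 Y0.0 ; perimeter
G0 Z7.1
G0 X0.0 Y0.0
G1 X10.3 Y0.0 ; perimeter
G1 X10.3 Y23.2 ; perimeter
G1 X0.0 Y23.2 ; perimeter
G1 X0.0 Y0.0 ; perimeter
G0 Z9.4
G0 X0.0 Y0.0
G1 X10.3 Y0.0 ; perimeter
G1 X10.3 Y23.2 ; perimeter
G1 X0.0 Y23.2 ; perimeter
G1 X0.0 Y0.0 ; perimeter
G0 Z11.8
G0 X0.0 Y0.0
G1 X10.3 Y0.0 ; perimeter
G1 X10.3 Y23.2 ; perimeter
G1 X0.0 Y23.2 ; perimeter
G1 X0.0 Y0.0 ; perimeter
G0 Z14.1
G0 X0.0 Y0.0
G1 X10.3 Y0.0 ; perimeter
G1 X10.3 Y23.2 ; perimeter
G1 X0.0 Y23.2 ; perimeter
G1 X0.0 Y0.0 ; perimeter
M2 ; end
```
solid part
  facet normal 0.0000 0.0000 -1.0000
    outer loop
      vertex 10.3 23.2 0.0
      vertex 10.3 0.0 0.0
      vertex 0.0 0.0 0.0
    endloop
  endfacet
  facet normal 0.0000 0.0000 -1.0000
    outer loop
      vertex 0.0 23.2 0.0
      vertex 10.3 23.2 0.0
      vertex 0.0 0.0 0.0
    endloop
  endfacet
  facet normal 0.0000 0.0000 1.0000
    outer loop
      vertex 0.0 0.0 14.1
      vertex 10.3 0.0 14.1
      vertex 10.3 23.2 14.1
    endloop
  endfacet
  facet normal 0.0000 0.0000 1.0000
    outer loop
      vertex 0.0 0.0 14.1
      vertex 10.3 23.2 14.1
      vertex 0.0 23.2 14.1
    endloop
  endfacet
  facet normal 0.0000 -1.0000 0.0000
    outer loop
      vertex 0.0 0.0 0.0
      vertex 10.3 0.0 0.0
      vertex 10.3 0.0 14.1
    endloop
  endfacet
  facet normal 0.0000 -1.0000 0.0000
    outer loop
      vertex 0.0 0.0 0.0
      vertex 10.3 0.0 14.1
      vertex 0.0 0.0 14.1
    endloop
  endfacet
  facet normal 0.0000 1.0000 0.0000
    outer loop
      vertex 10.3 23.2 14.1
      vertex 10.3 23.2 0.0
      vertex 0.0 23.2 0.0
    endloop
  endfacet
  facet normal 0.0000 1.0000 0.0000
    outer loop
      vertex 0.0 23.2 14.1
      vertex 10.3 23.2 14.1
      vertex 0.0 23.2 0.0
    endloop
  endfacet
  facet normal -1.0000 0.0000 0.0000
    outer loop
      vertex 0.0 23.2 14.1
      vertex 0.0 23.2 0.0
      vertex 0.0 0.0 0.0
    endloop
  endfacet
  facet normal -1.0000 0.0000 0.0000
    outer loop
      vertex 0.0 0.0 14.1
      vertex 0.0 23.2 14.1
      vertex 0.0 0.0 0.0
    endloop
  endfacet
  facet normal 1.0000 0.0000 0.0000
    outer loop
      vertex 10.3 0.0 0.0
      vertex 10.3 23.2 0.0
      vertex 10.3 23.2 14.1
    endloop
  endfacet
  facet normal 1.0000 0.0000 0.0000
    outer loop
      vertex 10.3 0.0 0.0
      vertex 10.3 23.2 14.1
      vertex 10.3 0.0 14.1
    endloop
  endfacet
endsolid part

The G0 Z moves step by Δz≈2.4 mm. Every layer's G1 loop is the same polygon, so the solid is a straight extrusion of it from z=0 to z≈14.1. Closing with flat bottom and top caps and triangulating gives 12 facets — a rectangular box, roughly 10.3 × 23.2 mm footprint and 14.1 mm tall.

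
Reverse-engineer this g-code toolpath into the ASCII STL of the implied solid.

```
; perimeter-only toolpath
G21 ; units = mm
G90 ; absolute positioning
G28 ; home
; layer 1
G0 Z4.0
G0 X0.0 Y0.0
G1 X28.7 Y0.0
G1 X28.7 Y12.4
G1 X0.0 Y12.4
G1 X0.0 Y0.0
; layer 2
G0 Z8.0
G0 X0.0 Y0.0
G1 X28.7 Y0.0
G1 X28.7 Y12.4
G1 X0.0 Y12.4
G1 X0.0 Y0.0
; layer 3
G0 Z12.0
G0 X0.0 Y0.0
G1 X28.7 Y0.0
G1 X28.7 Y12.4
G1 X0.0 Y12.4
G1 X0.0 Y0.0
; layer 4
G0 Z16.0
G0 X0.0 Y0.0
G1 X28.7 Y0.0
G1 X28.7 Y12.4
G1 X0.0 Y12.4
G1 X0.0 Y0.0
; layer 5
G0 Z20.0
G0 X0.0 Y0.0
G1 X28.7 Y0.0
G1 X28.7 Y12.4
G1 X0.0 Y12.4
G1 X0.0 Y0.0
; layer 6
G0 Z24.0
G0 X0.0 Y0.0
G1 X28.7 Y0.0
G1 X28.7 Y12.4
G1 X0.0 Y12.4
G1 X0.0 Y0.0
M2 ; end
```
solid part
  facet normal 0.0000 0.0000 -1.0000
    outer loop
      vertex 28.7 12.4 0.0
      vertex 28.7 0.0 0.0
      vertex 0.0 0.0 0.0
    endloop
  endfacet
  facet normal 0.0000 0.0000 -1.0000
    outer loop
      vertex 0.0 12.4 0.0
      vertex 28.7 12.4 0.0
      vertex 0.0 0.0 0.0
    endloop
  endfacet
  facet normal 0.0000 0.0000 1.0000
    outer loop
      vertex 0.0 0.0 24.0
      vertex 28.7 0.0 24.0
      vertex 28.7 12.4 24.0
    endloop
  endfacet
  facet normal 0.0000 0.0000 1.0000
    outer loop
      vertex 0.0 0.0 24.0
      vertex 28.7 12.4 24.0
      vertex 0.0 12.4 24.0
    endloop
  endfacet
  facet normal 0.0000 -1.0000 0.0000
    outer loop
      vertex 0.0 0.0 0.0
      vertex 28.7 0.0 0.0
      vertex 28.7 0.0 24.0
    endloop
  endfacet
  facet normal 0.0000 -1.0000 0.0000
    outer loop
      vertex 0.0 0.0 0.0
      vertex 28.7 0.0 24.0
      vertex 0.0 0.0 24.0
    endloop
  endfacet
  facet normal 0.0000 1.0000 0.0000
    outer loop
      vertex 28.7 12.4 24.0
      vertex 28.7 12.4 0.0
      vertex 0.0 12.4 0.0
    endloop
  endfacet
  facet normal 0.0000 1.0000 0.0000
    outer loop
      vertex 0.0 12.4 24.0
      vertex 28.7 12.4 24.0
      vertex 0.0 12.4 0.0
    endloop
  endfacet
  facet normal -1.0000 0.0000 0.0000
    outer loop
      vertex 0.0 12.4 24.0
      vertex 0.0 12.4 0.0
      vertex 0.0 0.0 0.0
    endloop
  endfacet
  facet normal -1.0000 0.0000 0.0000
    outer loop
      vertex 0.0 0.0 24.0
      vertex 0.0 12.4 24.0
      vertex 0.0 0.0 0.0
    endloop
  endfacet
  facet normal 1.0000 0.0000 0.0000
    outer loop
      vertex 28.7 0.0 0.0
      vertex 28.7 12.4 0.0
      vertex 28.7 12.4 24.0
    endloop
  endfacet
  facet normal 1.0000 0.0000 0.0000
    outer loop
      vertex 28.7 0.0 0.0
      vertex 28.7 12.4 24.0
      vertex 28.7 0.0 24.0
    endloop
  endfacet
endsolid part

The G0 Z moves step by Δz≈4.0 mm. Every layer's G1 loop is the same polygon, so the solid is a straight extrusion of it from z=0 to z≈24. Closing with flat bottom and top caps and triangulating gives 12 facets — a rectangular box, roughly 28.7 × 12.4 mm footprint and 24 mm tall.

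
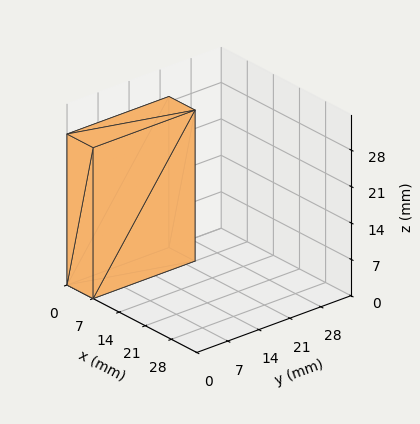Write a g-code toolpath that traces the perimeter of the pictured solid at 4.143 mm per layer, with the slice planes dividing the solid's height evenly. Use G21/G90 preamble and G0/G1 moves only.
Reading the render: the shape is a rectangular box, roughly 7 × 23 mm footprint and 29 mm tall (dimensions read to the nearest mm from the axis ticks). For the g-code, the solid's height is divided into equal slices at the stated Δz and each level perimeter traced with G1 moves after a G0 lift.

; perimeter-only toolpath
G21 ; units = mm
G90 ; absolute positioning
G28 ; home
; layer 1
G0 Z4.143
G0 X0.000 Y0.000
G1 X7.000 Y0.000
G1 X7.000 Y23.000
G1 X0.000 Y23.000
G1 X0.000 Y0.000
; layer 2
G0 Z8.286
G0 X0.000 Y0.000
G1 X7.000 Y0.000
G1 X7.000 Y23.000
G1 X0.000 Y23.000
G1 X0.000 Y0.000
; layer 3
G0 Z12.429
G0 X0.000 Y0.000
G1 X7.000 Y0.000
G1 X7.000 Y23.000
G1 X0.000 Y23.000
G1 X0.000 Y0.000
; layer 4
G0 Z16.571
G0 X0.000 Y0.000
G1 X7.000 Y0.000
G1 X7.000 Y23.000
G1 X0.000 Y23.000
G1 X0.000 Y0.000
; layer 5
G0 Z20.714
G0 X0.000 Y0.000
G1 X7.000 Y0.000
G1 X7.000 Y23.000
G1 X0.000 Y23.000
G1 X0.000 Y0.000
; layer 6
G0 Z24.857
G0 X0.000 Y0.000
G1 X7.000 Y0.000
G1 X7.000 Y23.000
G1 X0.000 Y23.000
G1 X0.000 Y0.000
; layer 7
G0 Z29.000
G0 X0.000 Y0.000
G1 X7.000 Y0.000
G1 X7.000 Y23.000
G1 X0.000 Y23.000
G1 X0.000 Y0.000
M2 ; end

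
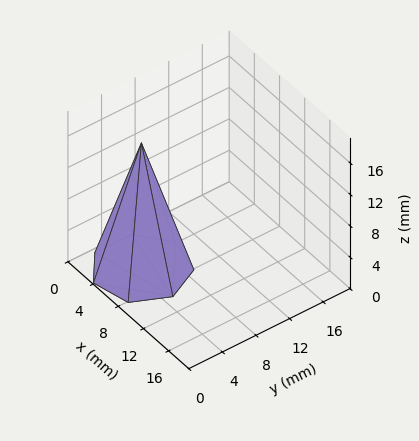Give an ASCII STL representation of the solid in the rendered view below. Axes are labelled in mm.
Reading the render: the shape is a regular 7-sided pyramid, base circumscribed radius ≈ 5 mm, apex at z ≈ 16 mm (dimensions read to the nearest mm from the axis ticks). For the STL, each face is triangulated and given an outward normal.

solid part
  facet normal 0.0000 0.0000 -1.0000
    outer loop
      vertex 3.887 9.875 0.000
      vertex 8.117 8.909 0.000
      vertex 10.000 5.000 0.000
    endloop
  endfacet
  facet normal 0.0000 0.0000 -1.0000
    outer loop
      vertex 0.495 7.169 0.000
      vertex 3.887 9.875 0.000
      vertex 10.000 5.000 0.000
    endloop
  endfacet
  facet normal 0.0000 0.0000 -1.0000
    outer loop
      vertex 0.495 2.831 0.000
      vertex 0.495 7.169 0.000
      vertex 10.000 5.000 0.000
    endloop
  endfacet
  facet normal 0.0000 0.0000 -1.0000
    outer loop
      vertex 3.887 0.125 0.000
      vertex 0.495 2.831 0.000
      vertex 10.000 5.000 0.000
    endloop
  endfacet
  facet normal 0.0000 0.0000 -1.0000
    outer loop
      vertex 8.117 1.091 0.000
      vertex 3.887 0.125 0.000
      vertex 10.000 5.000 0.000
    endloop
  endfacet
  facet normal 0.8672 0.4177 0.2710
    outer loop
      vertex 10.000 5.000 0.000
      vertex 8.117 8.909 0.000
      vertex 5.000 5.000 16.000
    endloop
  endfacet
  facet normal 0.2143 0.9384 0.2710
    outer loop
      vertex 8.117 8.909 0.000
      vertex 3.887 9.875 0.000
      vertex 5.000 5.000 16.000
    endloop
  endfacet
  facet normal -0.6003 0.7525 0.2710
    outer loop
      vertex 3.887 9.875 0.000
      vertex 0.495 7.169 0.000
      vertex 5.000 5.000 16.000
    endloop
  endfacet
  facet normal -0.9626 0.0000 0.2710
    outer loop
      vertex 0.495 7.169 0.000
      vertex 0.495 2.831 0.000
      vertex 5.000 5.000 16.000
    endloop
  endfacet
  facet normal -0.6003 -0.7525 0.2710
    outer loop
      vertex 0.495 2.831 0.000
      vertex 3.887 0.125 0.000
      vertex 5.000 5.000 16.000
    endloop
  endfacet
  facet normal 0.2143 -0.9384 0.2710
    outer loop
      vertex 3.887 0.125 0.000
      vertex 8.117 1.091 0.000
      vertex 5.000 5.000 16.000
    endloop
  endfacet
  facet normal 0.8672 -0.4177 0.2710
    outer loop
      vertex 8.117 1.091 0.000
      vertex 10.000 5.000 0.000
      vertex 5.000 5.000 16.000
    endloop
  endfacet
endsolid part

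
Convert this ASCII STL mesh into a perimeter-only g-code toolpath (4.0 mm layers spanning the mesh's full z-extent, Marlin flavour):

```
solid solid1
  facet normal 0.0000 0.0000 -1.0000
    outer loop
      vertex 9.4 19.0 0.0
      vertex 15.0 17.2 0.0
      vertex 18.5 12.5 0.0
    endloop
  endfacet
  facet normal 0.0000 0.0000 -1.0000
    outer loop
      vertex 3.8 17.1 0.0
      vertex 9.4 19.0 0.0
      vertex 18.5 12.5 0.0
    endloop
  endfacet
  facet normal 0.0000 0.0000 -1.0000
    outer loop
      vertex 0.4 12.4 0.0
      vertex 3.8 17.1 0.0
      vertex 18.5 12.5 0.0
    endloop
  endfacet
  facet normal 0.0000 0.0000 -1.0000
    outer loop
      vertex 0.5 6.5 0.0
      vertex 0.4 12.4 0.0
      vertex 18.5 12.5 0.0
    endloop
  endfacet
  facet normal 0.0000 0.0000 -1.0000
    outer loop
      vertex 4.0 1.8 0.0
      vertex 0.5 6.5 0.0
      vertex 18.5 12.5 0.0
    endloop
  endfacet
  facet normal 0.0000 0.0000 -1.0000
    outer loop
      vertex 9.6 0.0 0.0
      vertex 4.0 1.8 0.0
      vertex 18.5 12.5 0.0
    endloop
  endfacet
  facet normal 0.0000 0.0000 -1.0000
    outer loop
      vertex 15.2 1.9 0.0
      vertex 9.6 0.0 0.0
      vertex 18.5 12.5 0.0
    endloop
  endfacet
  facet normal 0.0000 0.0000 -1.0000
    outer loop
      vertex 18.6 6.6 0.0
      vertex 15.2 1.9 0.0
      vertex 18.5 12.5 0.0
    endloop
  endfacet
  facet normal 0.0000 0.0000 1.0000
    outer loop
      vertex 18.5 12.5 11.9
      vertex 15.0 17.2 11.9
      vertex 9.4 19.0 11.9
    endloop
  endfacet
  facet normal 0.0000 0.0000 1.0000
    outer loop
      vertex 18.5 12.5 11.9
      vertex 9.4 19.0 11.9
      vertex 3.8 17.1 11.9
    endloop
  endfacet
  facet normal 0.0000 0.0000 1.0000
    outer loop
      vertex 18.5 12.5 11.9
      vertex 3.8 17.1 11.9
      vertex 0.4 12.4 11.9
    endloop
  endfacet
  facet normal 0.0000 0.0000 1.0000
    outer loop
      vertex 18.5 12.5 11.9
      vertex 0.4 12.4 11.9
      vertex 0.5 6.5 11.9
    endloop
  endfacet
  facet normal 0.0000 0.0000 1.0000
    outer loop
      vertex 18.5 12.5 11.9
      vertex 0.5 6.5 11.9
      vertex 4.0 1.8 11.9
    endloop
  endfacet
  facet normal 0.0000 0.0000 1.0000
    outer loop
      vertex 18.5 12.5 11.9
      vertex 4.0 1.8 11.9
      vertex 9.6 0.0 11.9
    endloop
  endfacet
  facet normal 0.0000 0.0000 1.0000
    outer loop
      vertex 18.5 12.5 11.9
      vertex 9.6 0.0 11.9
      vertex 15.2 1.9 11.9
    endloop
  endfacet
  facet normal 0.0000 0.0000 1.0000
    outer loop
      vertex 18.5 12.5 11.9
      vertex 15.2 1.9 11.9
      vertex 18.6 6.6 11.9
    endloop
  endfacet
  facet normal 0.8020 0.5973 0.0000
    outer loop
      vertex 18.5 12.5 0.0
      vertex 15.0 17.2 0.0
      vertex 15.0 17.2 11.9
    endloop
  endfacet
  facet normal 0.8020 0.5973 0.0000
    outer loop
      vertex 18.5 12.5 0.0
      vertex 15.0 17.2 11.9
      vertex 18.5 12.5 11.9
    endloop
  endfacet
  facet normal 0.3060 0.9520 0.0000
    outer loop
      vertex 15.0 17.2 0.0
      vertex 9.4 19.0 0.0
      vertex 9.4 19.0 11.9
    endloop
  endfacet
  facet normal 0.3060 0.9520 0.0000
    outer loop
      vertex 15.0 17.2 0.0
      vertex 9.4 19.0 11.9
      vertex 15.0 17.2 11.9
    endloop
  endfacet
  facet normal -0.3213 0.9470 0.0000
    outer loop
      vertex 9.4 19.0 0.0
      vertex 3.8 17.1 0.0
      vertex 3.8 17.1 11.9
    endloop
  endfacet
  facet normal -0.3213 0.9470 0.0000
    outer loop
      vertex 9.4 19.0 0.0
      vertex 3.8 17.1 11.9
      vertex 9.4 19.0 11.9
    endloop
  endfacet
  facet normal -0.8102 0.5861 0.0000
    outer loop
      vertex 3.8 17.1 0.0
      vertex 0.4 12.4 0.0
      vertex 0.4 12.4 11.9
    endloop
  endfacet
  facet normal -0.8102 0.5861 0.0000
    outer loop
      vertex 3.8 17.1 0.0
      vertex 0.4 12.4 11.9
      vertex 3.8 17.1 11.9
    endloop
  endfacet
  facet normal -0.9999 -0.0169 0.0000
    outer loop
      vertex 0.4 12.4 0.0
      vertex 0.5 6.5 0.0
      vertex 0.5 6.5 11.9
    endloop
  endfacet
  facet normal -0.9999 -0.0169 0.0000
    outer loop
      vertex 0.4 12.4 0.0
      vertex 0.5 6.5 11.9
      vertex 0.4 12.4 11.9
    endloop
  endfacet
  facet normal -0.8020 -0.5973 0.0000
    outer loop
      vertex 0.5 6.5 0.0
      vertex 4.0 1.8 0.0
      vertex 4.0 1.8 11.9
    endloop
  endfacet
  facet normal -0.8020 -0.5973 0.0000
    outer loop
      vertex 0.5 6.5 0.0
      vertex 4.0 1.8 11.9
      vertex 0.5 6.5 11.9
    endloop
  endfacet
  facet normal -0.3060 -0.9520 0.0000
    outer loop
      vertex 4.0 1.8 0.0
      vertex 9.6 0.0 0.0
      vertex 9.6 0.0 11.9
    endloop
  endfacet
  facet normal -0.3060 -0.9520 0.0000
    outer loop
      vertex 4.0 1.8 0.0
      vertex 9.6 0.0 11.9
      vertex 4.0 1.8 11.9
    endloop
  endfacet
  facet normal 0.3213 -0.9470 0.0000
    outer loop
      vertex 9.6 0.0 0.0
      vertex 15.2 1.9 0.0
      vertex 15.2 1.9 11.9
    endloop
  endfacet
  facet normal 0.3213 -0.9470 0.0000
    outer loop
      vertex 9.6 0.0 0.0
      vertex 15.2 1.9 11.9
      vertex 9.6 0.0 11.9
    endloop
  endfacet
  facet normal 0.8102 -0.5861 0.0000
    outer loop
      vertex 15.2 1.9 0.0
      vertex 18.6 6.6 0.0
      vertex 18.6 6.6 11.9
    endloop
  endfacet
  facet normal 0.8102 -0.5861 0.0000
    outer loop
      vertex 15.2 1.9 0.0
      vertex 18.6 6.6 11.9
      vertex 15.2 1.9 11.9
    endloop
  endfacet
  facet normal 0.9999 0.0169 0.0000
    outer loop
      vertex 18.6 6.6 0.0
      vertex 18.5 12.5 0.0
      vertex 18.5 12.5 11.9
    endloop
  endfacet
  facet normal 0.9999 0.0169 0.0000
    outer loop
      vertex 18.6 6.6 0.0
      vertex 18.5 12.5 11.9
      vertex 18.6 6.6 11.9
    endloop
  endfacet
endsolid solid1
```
; perimeter-only toolpath
G21 ; units = mm
G90 ; absolute positioning
G28 ; home
; layer 1
G0 Z4.0
G0 X18.5 Y12.5
G1 X15.0 Y17.2
G1 X9.4 Y19.0
G1 X3.8 Y17.1
G1 X0.4 Y12.4
G1 X0.5 Y6.5
G1 X4.0 Y1.8
G1 X9.6 Y0.0
G1 X15.2 Y1.9
G1 X18.6 Y6.6
G1 X18.5 Y12.5
; layer 2
G0 Z7.9
G0 X18.5 Y12.5
G1 X15.0 Y17.2
G1 X9.4 Y19.0
G1 X3.8 Y17.1
G1 X0.4 Y12.4
G1 X0.5 Y6.5
G1 X4.0 Y1.8
G1 X9.6 Y0.0
G1 X15.2 Y1.9
G1 X18.6 Y6.6
G1 X18.5 Y12.5
; layer 3
G0 Z11.9
G0 X18.5 Y12.5
G1 X15.0 Y17.2
G1 X9.4 Y19.0
G1 X3.8 Y17.1
G1 X0.4 Y12.4
G1 X0.5 Y6.5
G1 X4.0 Y1.8
G1 X9.6 Y0.0
G1 X15.2 Y1.9
G1 X18.6 Y6.6
G1 X18.5 Y12.5
M2 ; end

The solid is a regular 10-sided prism (a cylinder approximated with 10 flat sides), circumscribed radius ≈ 9.5 mm, height ≈ 11.9 mm. Slicing at Δz = 4.0 mm — 3 equal slices spanning the solid's height, so layer i sits at z = i·h/3 — gives 3 non-empty perimeters. Each is a 10-segment closed polygon; G0 lifts to the layer z and rapids to the start vertex, then G1 traces the edges.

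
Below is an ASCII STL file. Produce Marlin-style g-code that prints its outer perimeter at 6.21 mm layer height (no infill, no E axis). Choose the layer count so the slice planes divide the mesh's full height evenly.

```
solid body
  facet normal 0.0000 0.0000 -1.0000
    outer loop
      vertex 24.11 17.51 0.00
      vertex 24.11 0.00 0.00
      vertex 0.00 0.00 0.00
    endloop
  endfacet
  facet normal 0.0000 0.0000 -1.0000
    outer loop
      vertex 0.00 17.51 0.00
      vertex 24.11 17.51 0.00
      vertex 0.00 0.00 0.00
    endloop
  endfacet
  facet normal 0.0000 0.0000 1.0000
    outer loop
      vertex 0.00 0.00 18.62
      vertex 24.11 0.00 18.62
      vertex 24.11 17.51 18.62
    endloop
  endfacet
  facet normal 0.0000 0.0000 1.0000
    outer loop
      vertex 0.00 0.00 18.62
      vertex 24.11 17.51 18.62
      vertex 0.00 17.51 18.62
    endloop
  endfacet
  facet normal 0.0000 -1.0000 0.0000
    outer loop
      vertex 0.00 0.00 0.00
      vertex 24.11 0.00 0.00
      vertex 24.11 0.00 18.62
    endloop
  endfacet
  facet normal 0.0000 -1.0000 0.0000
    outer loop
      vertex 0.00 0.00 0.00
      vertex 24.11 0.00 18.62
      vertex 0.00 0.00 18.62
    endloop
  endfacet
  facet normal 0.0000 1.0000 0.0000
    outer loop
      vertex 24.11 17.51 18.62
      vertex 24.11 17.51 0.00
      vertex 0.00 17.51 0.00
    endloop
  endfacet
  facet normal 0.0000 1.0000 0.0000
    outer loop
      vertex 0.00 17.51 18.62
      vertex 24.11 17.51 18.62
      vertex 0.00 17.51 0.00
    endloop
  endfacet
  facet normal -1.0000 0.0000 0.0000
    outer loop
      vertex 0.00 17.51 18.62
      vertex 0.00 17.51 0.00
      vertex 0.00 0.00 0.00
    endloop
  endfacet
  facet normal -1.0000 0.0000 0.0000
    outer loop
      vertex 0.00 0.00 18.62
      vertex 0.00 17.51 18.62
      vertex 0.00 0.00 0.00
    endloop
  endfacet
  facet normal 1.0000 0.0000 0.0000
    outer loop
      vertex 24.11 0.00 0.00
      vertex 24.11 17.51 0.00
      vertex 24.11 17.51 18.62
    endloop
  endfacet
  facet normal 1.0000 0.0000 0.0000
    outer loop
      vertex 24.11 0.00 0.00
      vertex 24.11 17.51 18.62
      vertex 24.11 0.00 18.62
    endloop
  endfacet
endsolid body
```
; perimeter-only toolpath
G21 ; units = mm
G90 ; absolute positioning
G28 ; home
; layer 1
G0 Z6.21
G0 X0.00 Y0.00
G1 X24.11 Y0.00
G1 X24.11 Y17.51
G1 X0.00 Y17.51
G1 X0.00 Y0.00
; layer 2
G0 Z12.41
G0 X0.00 Y0.00
G1 X24.11 Y0.00
G1 X24.11 Y17.51
G1 X0.00 Y17.51
G1 X0.00 Y0.00
; layer 3
G0 Z18.62
G0 X0.00 Y0.00
G1 X24.11 Y0.00
G1 X24.11 Y17.51
G1 X0.00 Y17.51
G1 X0.00 Y0.00
M2 ; end

The solid is a rectangular box, roughly 24.1 × 17.5 mm footprint and 18.6 mm tall. Slicing at Δz = 6.21 mm — 3 equal slices spanning the solid's height, so layer i sits at z = i·h/3 — gives 3 non-empty perimeters. Each is a 4-segment closed polygon; G0 lifts to the layer z and rapids to the start vertex, then G1 traces the edges.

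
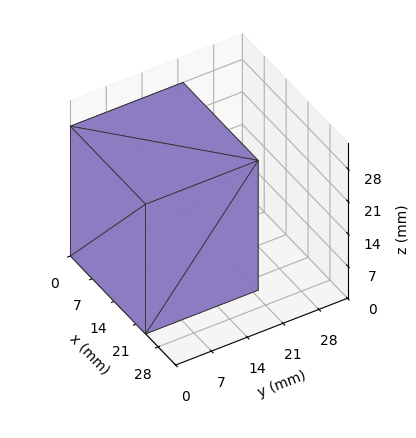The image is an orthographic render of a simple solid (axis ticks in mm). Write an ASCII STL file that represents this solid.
Reading the render: the shape is a rectangular box, roughly 24 × 22 mm footprint and 28 mm tall (dimensions read to the nearest mm from the axis ticks). For the STL, each face is triangulated and given an outward normal.

solid part
  facet normal 0.0000 0.0000 -1.0000
    outer loop
      vertex 24.000 22.000 0.000
      vertex 24.000 0.000 0.000
      vertex 0.000 0.000 0.000
    endloop
  endfacet
  facet normal 0.0000 0.0000 -1.0000
    outer loop
      vertex 0.000 22.000 0.000
      vertex 24.000 22.000 0.000
      vertex 0.000 0.000 0.000
    endloop
  endfacet
  facet normal 0.0000 0.0000 1.0000
    outer loop
      vertex 0.000 0.000 28.000
      vertex 24.000 0.000 28.000
      vertex 24.000 22.000 28.000
    endloop
  endfacet
  facet normal 0.0000 0.0000 1.0000
    outer loop
      vertex 0.000 0.000 28.000
      vertex 24.000 22.000 28.000
      vertex 0.000 22.000 28.000
    endloop
  endfacet
  facet normal 0.0000 -1.0000 0.0000
    outer loop
      vertex 0.000 0.000 0.000
      vertex 24.000 0.000 0.000
      vertex 24.000 0.000 28.000
    endloop
  endfacet
  facet normal 0.0000 -1.0000 0.0000
    outer loop
      vertex 0.000 0.000 0.000
      vertex 24.000 0.000 28.000
      vertex 0.000 0.000 28.000
    endloop
  endfacet
  facet normal 0.0000 1.0000 0.0000
    outer loop
      vertex 24.000 22.000 28.000
      vertex 24.000 22.000 0.000
      vertex 0.000 22.000 0.000
    endloop
  endfacet
  facet normal 0.0000 1.0000 0.0000
    outer loop
      vertex 0.000 22.000 28.000
      vertex 24.000 22.000 28.000
      vertex 0.000 22.000 0.000
    endloop
  endfacet
  facet normal -1.0000 0.0000 0.0000
    outer loop
      vertex 0.000 22.000 28.000
      vertex 0.000 22.000 0.000
      vertex 0.000 0.000 0.000
    endloop
  endfacet
  facet normal -1.0000 0.0000 0.0000
    outer loop
      vertex 0.000 0.000 28.000
      vertex 0.000 22.000 28.000
      vertex 0.000 0.000 0.000
    endloop
  endfacet
  facet normal 1.0000 0.0000 0.0000
    outer loop
      vertex 24.000 0.000 0.000
      vertex 24.000 22.000 0.000
      vertex 24.000 22.000 28.000
    endloop
  endfacet
  facet normal 1.0000 0.0000 0.0000
    outer loop
      vertex 24.000 0.000 0.000
      vertex 24.000 22.000 28.000
      vertex 24.000 0.000 28.000
    endloop
  endfacet
endsolid part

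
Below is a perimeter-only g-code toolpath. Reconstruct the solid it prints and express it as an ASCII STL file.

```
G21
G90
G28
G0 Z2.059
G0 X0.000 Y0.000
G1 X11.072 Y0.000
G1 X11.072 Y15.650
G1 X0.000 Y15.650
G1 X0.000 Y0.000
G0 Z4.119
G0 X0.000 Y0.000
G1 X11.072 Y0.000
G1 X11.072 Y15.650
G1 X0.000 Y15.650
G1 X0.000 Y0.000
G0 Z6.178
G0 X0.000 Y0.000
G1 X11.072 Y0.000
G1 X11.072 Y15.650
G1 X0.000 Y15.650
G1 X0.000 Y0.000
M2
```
solid part
  facet normal 0.0000 0.0000 -1.0000
    outer loop
      vertex 11.072 15.650 0.000
      vertex 11.072 0.000 0.000
      vertex 0.000 0.000 0.000
    endloop
  endfacet
  facet normal 0.0000 0.0000 -1.0000
    outer loop
      vertex 0.000 15.650 0.000
      vertex 11.072 15.650 0.000
      vertex 0.000 0.000 0.000
    endloop
  endfacet
  facet normal 0.0000 0.0000 1.0000
    outer loop
      vertex 0.000 0.000 6.178
      vertex 11.072 0.000 6.178
      vertex 11.072 15.650 6.178
    endloop
  endfacet
  facet normal 0.0000 0.0000 1.0000
    outer loop
      vertex 0.000 0.000 6.178
      vertex 11.072 15.650 6.178
      vertex 0.000 15.650 6.178
    endloop
  endfacet
  facet normal 0.0000 -1.0000 0.0000
    outer loop
      vertex 0.000 0.000 0.000
      vertex 11.072 0.000 0.000
      vertex 11.072 0.000 6.178
    endloop
  endfacet
  facet normal 0.0000 -1.0000 0.0000
    outer loop
      vertex 0.000 0.000 0.000
      vertex 11.072 0.000 6.178
      vertex 0.000 0.000 6.178
    endloop
  endfacet
  facet normal 0.0000 1.0000 0.0000
    outer loop
      vertex 11.072 15.650 6.178
      vertex 11.072 15.650 0.000
      vertex 0.000 15.650 0.000
    endloop
  endfacet
  facet normal 0.0000 1.0000 0.0000
    outer loop
      vertex 0.000 15.650 6.178
      vertex 11.072 15.650 6.178
      vertex 0.000 15.650 0.000
    endloop
  endfacet
  facet normal -1.0000 0.0000 0.0000
    outer loop
      vertex 0.000 15.650 6.178
      vertex 0.000 15.650 0.000
      vertex 0.000 0.000 0.000
    endloop
  endfacet
  facet normal -1.0000 0.0000 0.0000
    outer loop
      vertex 0.000 0.000 6.178
      vertex 0.000 15.650 6.178
      vertex 0.000 0.000 0.000
    endloop
  endfacet
  facet normal 1.0000 0.0000 0.0000
    outer loop
      vertex 11.072 0.000 0.000
      vertex 11.072 15.650 0.000
      vertex 11.072 15.650 6.178
    endloop
  endfacet
  facet normal 1.0000 0.0000 0.0000
    outer loop
      vertex 11.072 0.000 0.000
      vertex 11.072 15.650 6.178
      vertex 11.072 0.000 6.178
    endloop
  endfacet
endsolid part

The G0 Z moves step by Δz≈2.059 mm. Every layer's G1 loop is the same polygon, so the solid is a straight extrusion of it from z=0 to z≈6.18. Closing with flat bottom and top caps and triangulating gives 12 facets — a rectangular box, roughly 11.1 × 15.7 mm footprint and 6.18 mm tall.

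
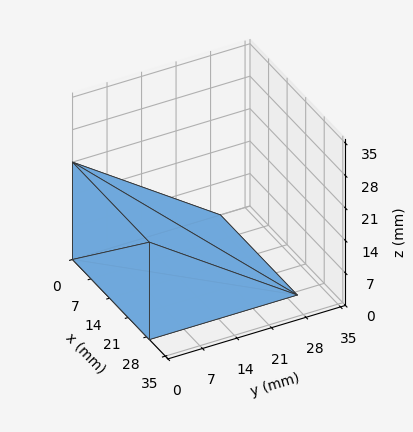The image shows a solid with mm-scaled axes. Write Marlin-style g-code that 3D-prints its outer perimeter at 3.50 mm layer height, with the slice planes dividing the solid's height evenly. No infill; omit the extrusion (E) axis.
Reading the render: the shape is a wedge (ramp): 29 × 30 mm base, rising to 21 mm along the y=0 edge and sloping linearly to z=0 at y=30 (dimensions read to the nearest mm from the axis ticks). For the g-code, the solid's height is divided into equal slices at the stated Δz and each level perimeter traced with G1 moves after a G0 lift.

; perimeter-only toolpath
G21 ; units = mm
G90 ; absolute positioning
G28 ; home
; layer 1
G0 Z3.50
G0 X0.00 Y0.00
G1 X29.00 Y0.00
G1 X29.00 Y25.00
G1 X0.00 Y25.00
G1 X0.00 Y0.00
; layer 2
G0 Z7.00
G0 X0.00 Y0.00
G1 X29.00 Y0.00
G1 X29.00 Y20.00
G1 X0.00 Y20.00
G1 X0.00 Y0.00
; layer 3
G0 Z10.50
G0 X0.00 Y0.00
G1 X29.00 Y0.00
G1 X29.00 Y15.00
G1 X0.00 Y15.00
G1 X0.00 Y0.00
; layer 4
G0 Z14.00
G0 X0.00 Y0.00
G1 X29.00 Y0.00
G1 X29.00 Y10.00
G1 X0.00 Y10.00
G1 X0.00 Y0.00
; layer 5
G0 Z17.50
G0 X0.00 Y0.00
G1 X29.00 Y0.00
G1 X29.00 Y5.00
G1 X0.00 Y5.00
G1 X0.00 Y0.00
M2 ; end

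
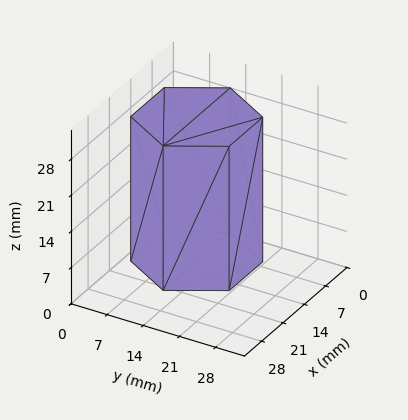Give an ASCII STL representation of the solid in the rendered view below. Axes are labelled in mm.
Reading the render: the shape is a regular 6-sided prism (a cylinder approximated with 6 flat sides), circumscribed radius ≈ 11 mm, height ≈ 28 mm (dimensions read to the nearest mm from the axis ticks). For the STL, each face is triangulated and given an outward normal.

solid part
  facet normal 0.0000 0.0000 -1.0000
    outer loop
      vertex 5.50 20.53 0.00
      vertex 16.50 20.53 0.00
      vertex 22.00 11.00 0.00
    endloop
  endfacet
  facet normal 0.0000 0.0000 -1.0000
    outer loop
      vertex 0.00 11.00 0.00
      vertex 5.50 20.53 0.00
      vertex 22.00 11.00 0.00
    endloop
  endfacet
  facet normal 0.0000 0.0000 -1.0000
    outer loop
      vertex 5.50 1.47 0.00
      vertex 0.00 11.00 0.00
      vertex 22.00 11.00 0.00
    endloop
  endfacet
  facet normal 0.0000 0.0000 -1.0000
    outer loop
      vertex 16.50 1.47 0.00
      vertex 5.50 1.47 0.00
      vertex 22.00 11.00 0.00
    endloop
  endfacet
  facet normal 0.0000 0.0000 1.0000
    outer loop
      vertex 22.00 11.00 28.00
      vertex 16.50 20.53 28.00
      vertex 5.50 20.53 28.00
    endloop
  endfacet
  facet normal 0.0000 0.0000 1.0000
    outer loop
      vertex 22.00 11.00 28.00
      vertex 5.50 20.53 28.00
      vertex 0.00 11.00 28.00
    endloop
  endfacet
  facet normal 0.0000 0.0000 1.0000
    outer loop
      vertex 22.00 11.00 28.00
      vertex 0.00 11.00 28.00
      vertex 5.50 1.47 28.00
    endloop
  endfacet
  facet normal 0.0000 0.0000 1.0000
    outer loop
      vertex 22.00 11.00 28.00
      vertex 5.50 1.47 28.00
      vertex 16.50 1.47 28.00
    endloop
  endfacet
  facet normal 0.8661 0.4999 0.0000
    outer loop
      vertex 22.00 11.00 0.00
      vertex 16.50 20.53 0.00
      vertex 16.50 20.53 28.00
    endloop
  endfacet
  facet normal 0.8661 0.4999 0.0000
    outer loop
      vertex 22.00 11.00 0.00
      vertex 16.50 20.53 28.00
      vertex 22.00 11.00 28.00
    endloop
  endfacet
  facet normal 0.0000 1.0000 0.0000
    outer loop
      vertex 16.50 20.53 0.00
      vertex 5.50 20.53 0.00
      vertex 5.50 20.53 28.00
    endloop
  endfacet
  facet normal 0.0000 1.0000 0.0000
    outer loop
      vertex 16.50 20.53 0.00
      vertex 5.50 20.53 28.00
      vertex 16.50 20.53 28.00
    endloop
  endfacet
  facet normal -0.8661 0.4999 0.0000
    outer loop
      vertex 5.50 20.53 0.00
      vertex 0.00 11.00 0.00
      vertex 0.00 11.00 28.00
    endloop
  endfacet
  facet normal -0.8661 0.4999 0.0000
    outer loop
      vertex 5.50 20.53 0.00
      vertex 0.00 11.00 28.00
      vertex 5.50 20.53 28.00
    endloop
  endfacet
  facet normal -0.8661 -0.4999 0.0000
    outer loop
      vertex 0.00 11.00 0.00
      vertex 5.50 1.47 0.00
      vertex 5.50 1.47 28.00
    endloop
  endfacet
  facet normal -0.8661 -0.4999 0.0000
    outer loop
      vertex 0.00 11.00 0.00
      vertex 5.50 1.47 28.00
      vertex 0.00 11.00 28.00
    endloop
  endfacet
  facet normal 0.0000 -1.0000 0.0000
    outer loop
      vertex 5.50 1.47 0.00
      vertex 16.50 1.47 0.00
      vertex 16.50 1.47 28.00
    endloop
  endfacet
  facet normal 0.0000 -1.0000 0.0000
    outer loop
      vertex 5.50 1.47 0.00
      vertex 16.50 1.47 28.00
      vertex 5.50 1.47 28.00
    endloop
  endfacet
  facet normal 0.8661 -0.4999 0.0000
    outer loop
      vertex 16.50 1.47 0.00
      vertex 22.00 11.00 0.00
      vertex 22.00 11.00 28.00
    endloop
  endfacet
  facet normal 0.8661 -0.4999 0.0000
    outer loop
      vertex 16.50 1.47 0.00
      vertex 22.00 11.00 28.00
      vertex 16.50 1.47 28.00
    endloop
  endfacet
endsolid part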